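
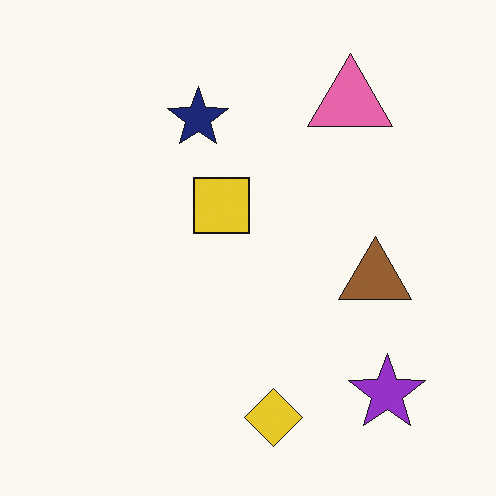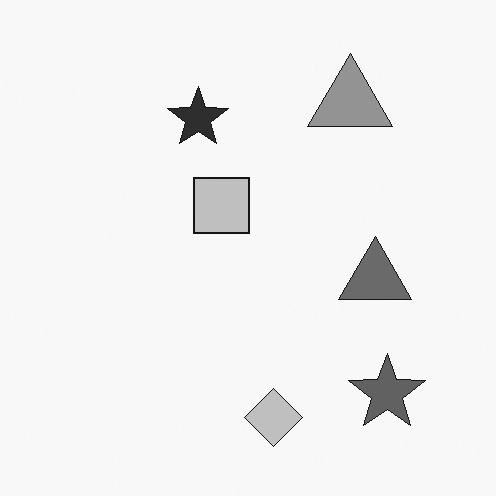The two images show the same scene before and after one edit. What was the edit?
The transformation is: converted to grayscale.

All color is removed — every shape is now a shade of grey.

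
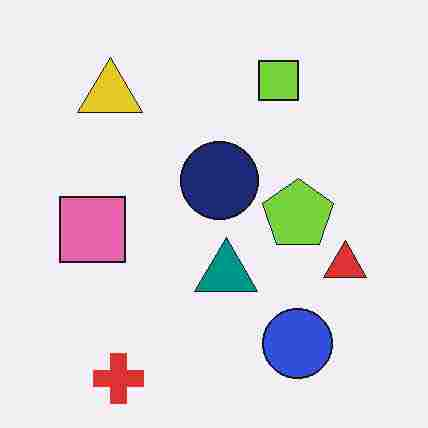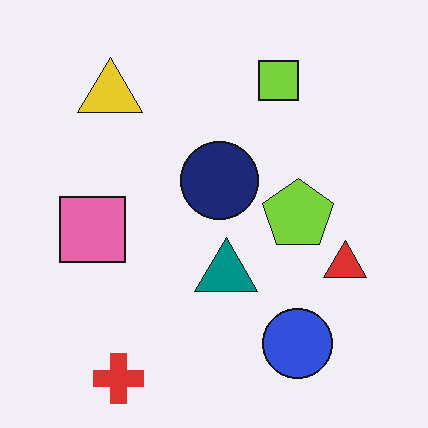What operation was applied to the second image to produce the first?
The image was degraded with heavy JPEG compression.

Blocky 8×8 compression artifacts appear around shape edges and the flat background shows ringing — characteristic JPEG degradation.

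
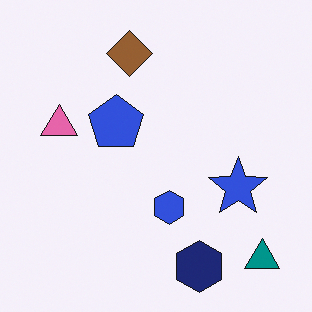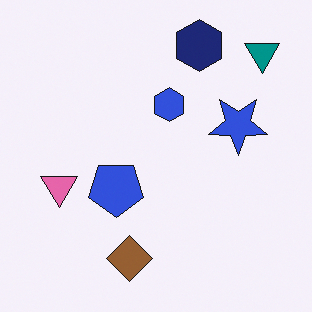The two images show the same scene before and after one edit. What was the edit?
The second image is the first flipped vertically (top ↔ bottom).

The navy hexagon is in the bottom of the first image and the top of the second — shapes on opposite sides of the horizontal midline have swapped in a mirror flip.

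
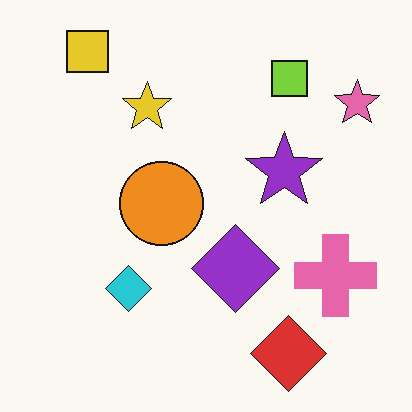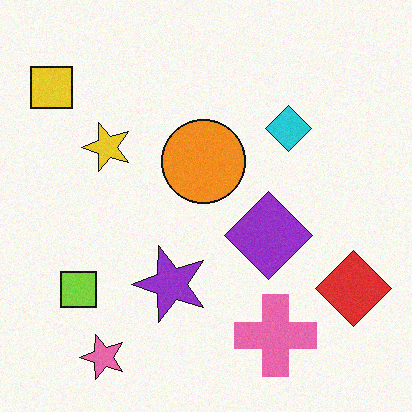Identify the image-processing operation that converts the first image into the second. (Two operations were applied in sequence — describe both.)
It was transposed (reflected across the top-left ↔ bottom-right diagonal), then degraded with a light layer of grain.

Shapes have swapped their row and column positions — what was in the top-right is now in the bottom-left — a diagonal reflection. Random speckle covers the whole image, including the flat background.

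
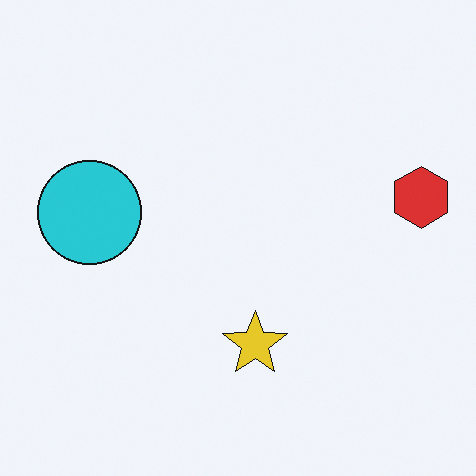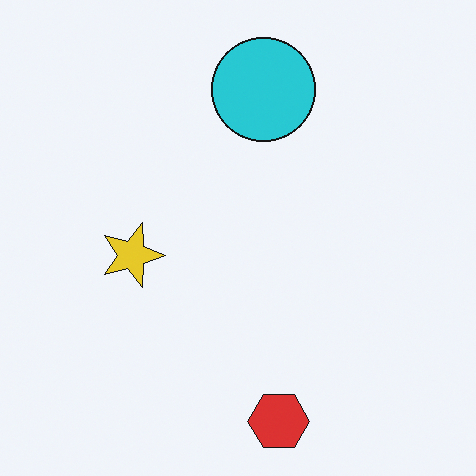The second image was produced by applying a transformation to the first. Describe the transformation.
It was rotated 90° clockwise.

The red hexagon sits in the right of the first image and the bottom of the second — consistent with a whole-image 90° clockwise rotation.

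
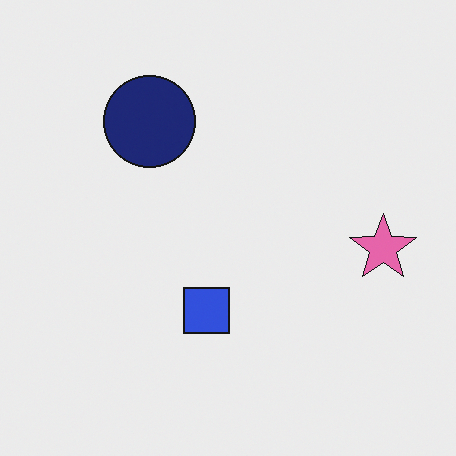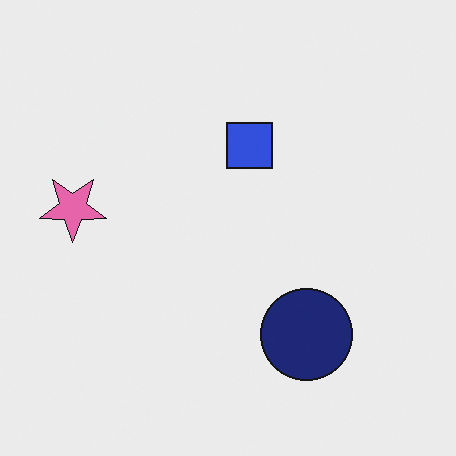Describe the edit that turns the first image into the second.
The image was rotated 180°.

The pink star sits in the right of the first image and the left of the second — consistent with a whole-image 180° rotation.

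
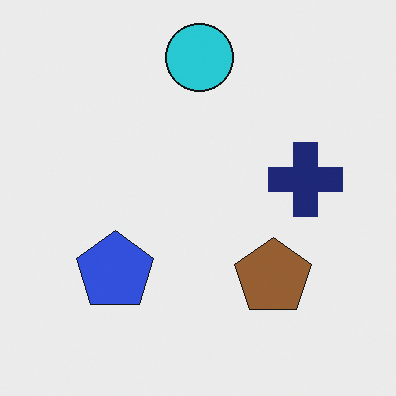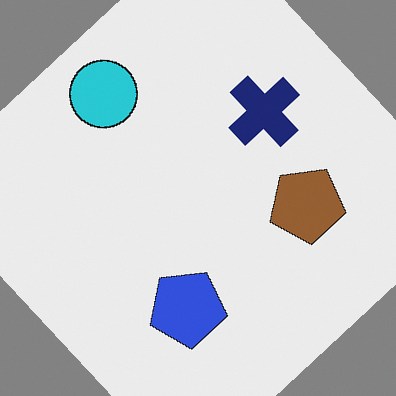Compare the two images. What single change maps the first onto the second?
It was rotated counter-clockwise by a large amount — several tens of degrees.

Every shape is tilted by the same angle and the image corners show triangular fill wedges — a whole-image rotation by a non-right angle.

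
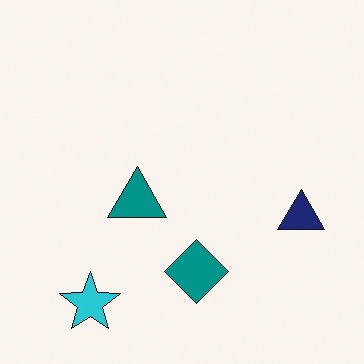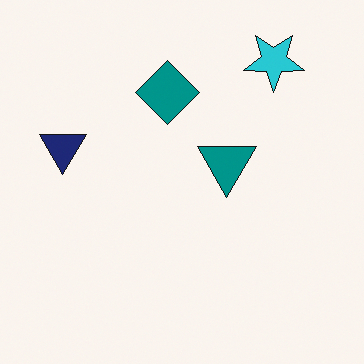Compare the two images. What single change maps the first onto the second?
Rotated 180°.

The cyan star sits in the bottom-left of the first image and the top-right of the second — consistent with a whole-image 180° rotation.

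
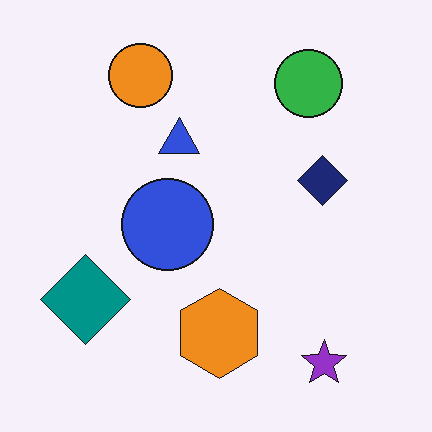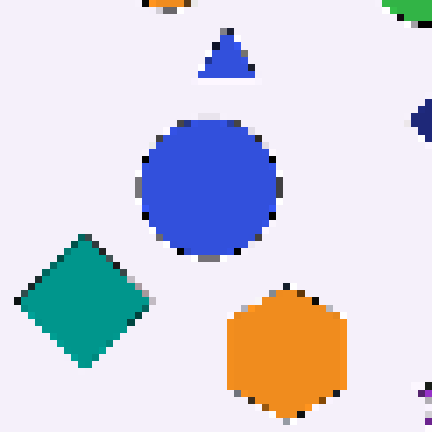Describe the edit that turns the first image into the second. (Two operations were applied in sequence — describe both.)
The image was cropped to a modestly smaller region and rescaled, then pixelated into visible square blocks.

The visible shapes are larger and the field of view is narrower; shapes near the original edges may be partly or wholly outside the frame — a crop-and-rescale. Shapes are reduced to large square blocks; fine edges and outlines are lost — a downscale-then-upscale (mosaic) effect.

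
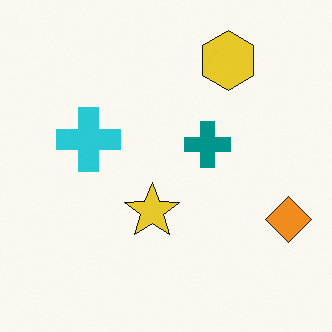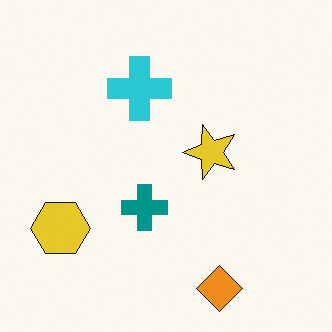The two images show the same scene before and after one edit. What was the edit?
The second image is the first transposed (reflected across the top-left ↔ bottom-right diagonal).

Shapes have swapped their row and column positions — what was in the top-right is now in the bottom-left — a diagonal reflection.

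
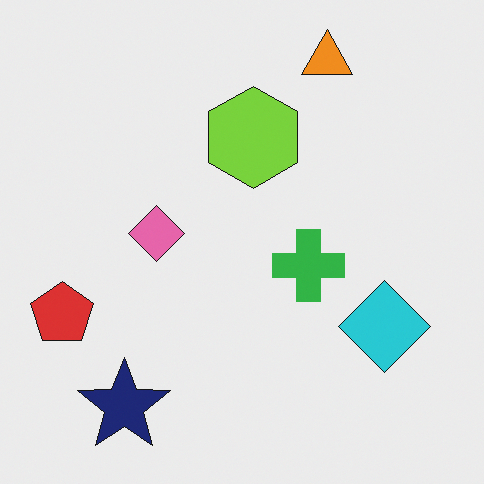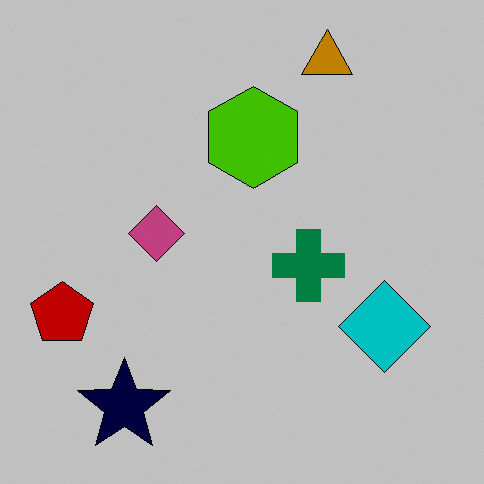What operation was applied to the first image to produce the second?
This is the original image heavily posterized to just a handful of flat colors.

Each flat color has snapped to a coarser quantized level — most visibly, the near-white background has dropped to a flat grey.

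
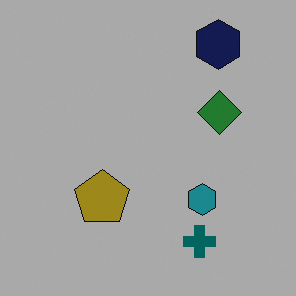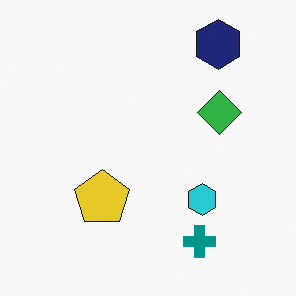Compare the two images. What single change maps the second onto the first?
This is the original image noticeably darkened.

Every pixel — background and shapes alike — is uniformly darkened.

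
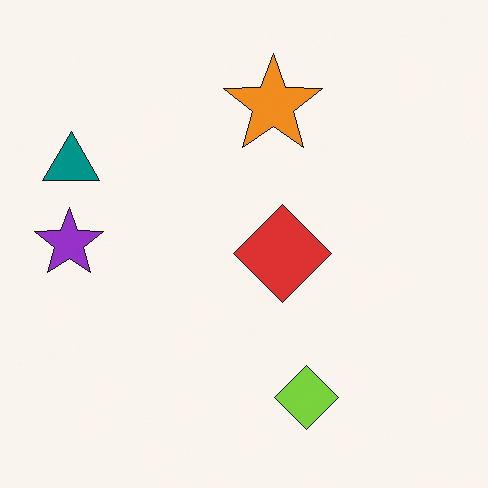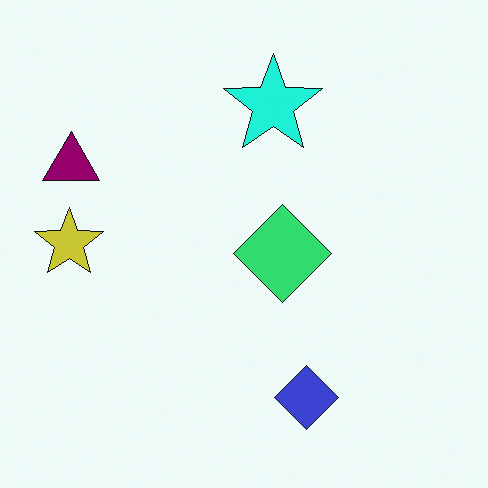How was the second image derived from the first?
The transformation is: hue-shifted by a moderate amount.

Every shape's color has rotated by the same amount around the hue wheel — a uniform hue shift.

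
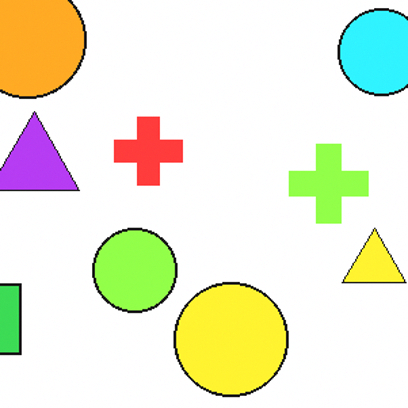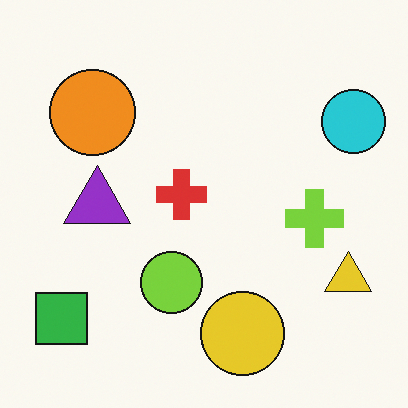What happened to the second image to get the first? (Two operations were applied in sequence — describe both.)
The first image is the second slightly brightened, then cropped to a modestly smaller region and rescaled.

Every pixel — background and shapes alike — is uniformly brightened. The visible shapes are larger and the field of view is narrower; shapes near the original edges may be partly or wholly outside the frame — a crop-and-rescale.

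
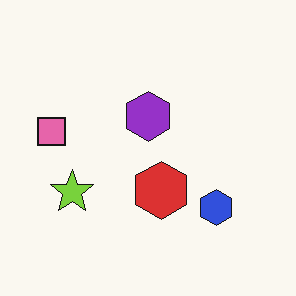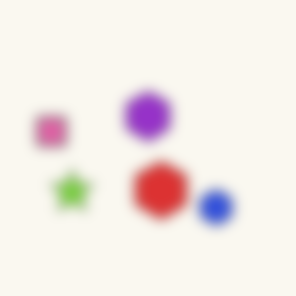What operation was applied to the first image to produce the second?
Heavily blurred.

Shape edges and outlines are uniformly softened across the whole image.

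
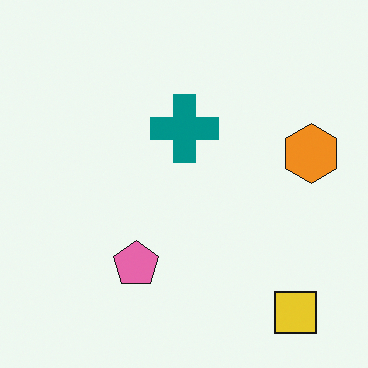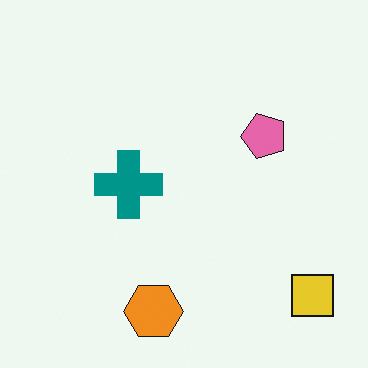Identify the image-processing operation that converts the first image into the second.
The image was transposed (reflected across the top-left ↔ bottom-right diagonal).

Shapes have swapped their row and column positions — what was in the top-right is now in the bottom-left — a diagonal reflection.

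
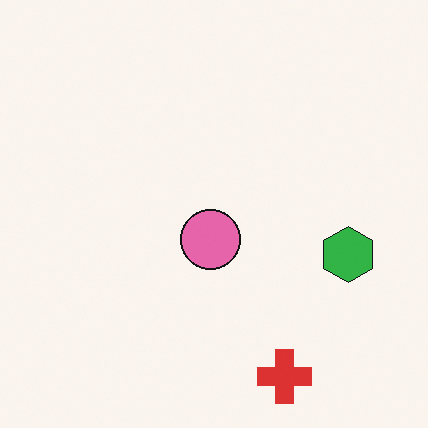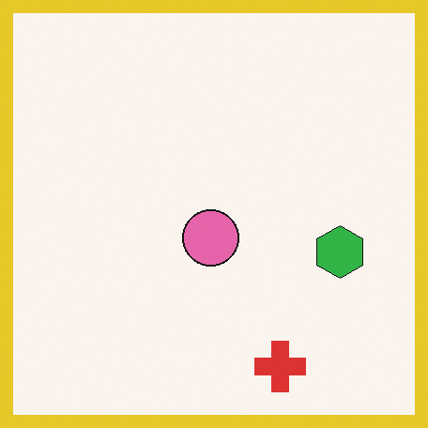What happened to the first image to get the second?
It was framed with a yellow border.

A solid yellow frame runs around the edge of the second image, with the content slightly shrunk inside it.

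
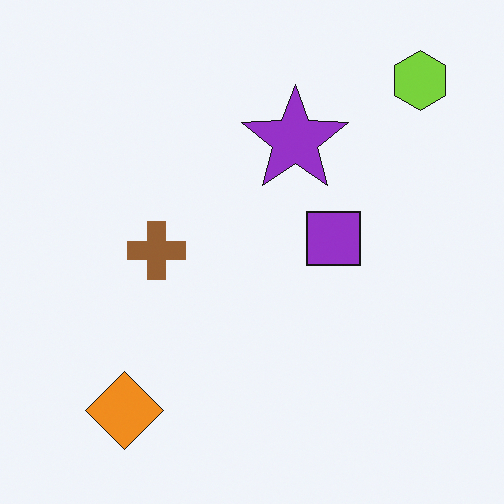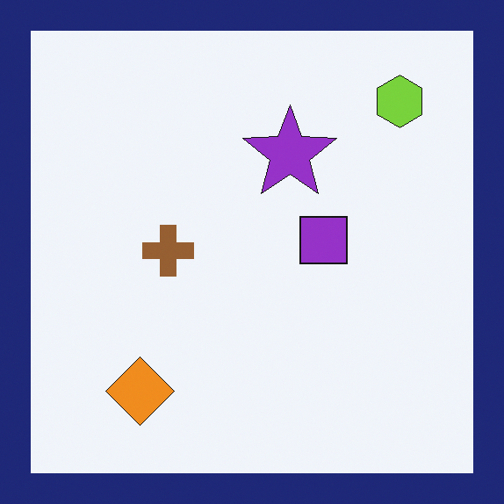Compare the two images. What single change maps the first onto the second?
The transformation is: framed with a navy border.

A solid navy frame runs around the edge of the second image, with the content slightly shrunk inside it.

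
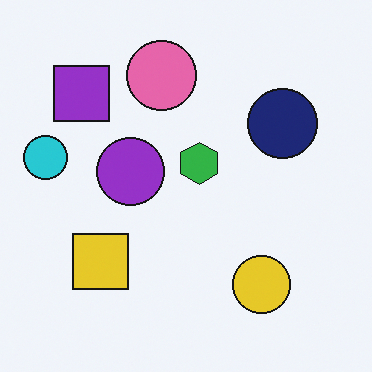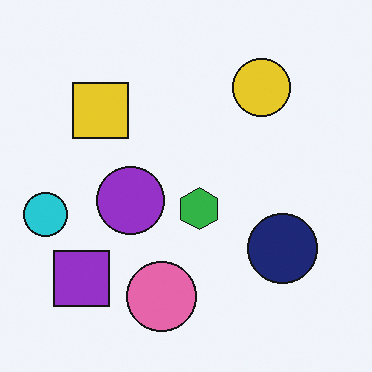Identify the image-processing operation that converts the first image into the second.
The transformation is: flipped vertically (top ↔ bottom).

The pink circle is in the top of the first image and the bottom of the second — shapes on opposite sides of the horizontal midline have swapped in a mirror flip.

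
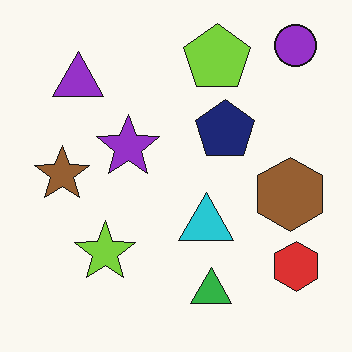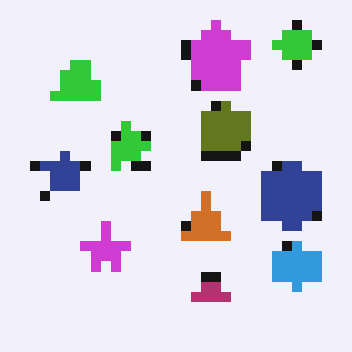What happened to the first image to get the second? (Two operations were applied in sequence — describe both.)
The second image is the first hue-shifted by a large amount, then coarsely pixelated.

Every shape's color has rotated by the same amount around the hue wheel — a uniform hue shift. Shapes are reduced to large square blocks; fine edges and outlines are lost — a downscale-then-upscale (mosaic) effect.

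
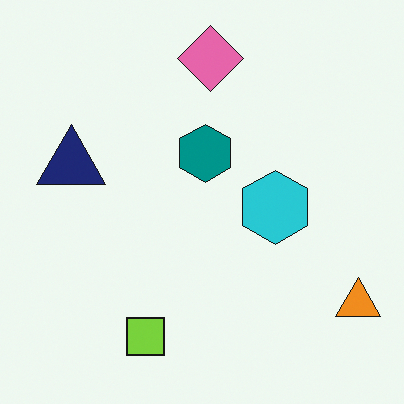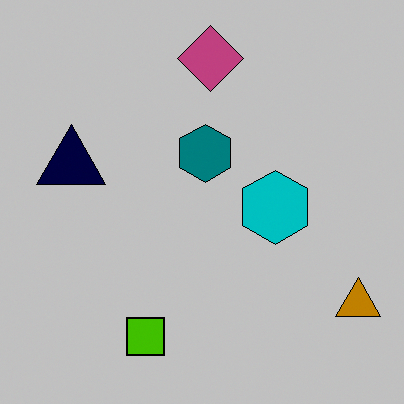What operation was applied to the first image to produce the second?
The transformation is: heavily posterized to just a handful of flat colors.

Each flat color has snapped to a coarser quantized level — most visibly, the near-white background has dropped to a flat grey.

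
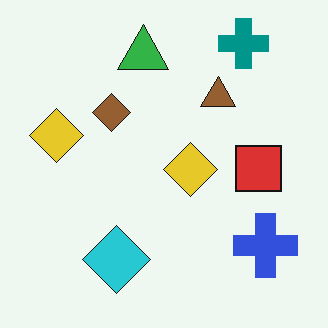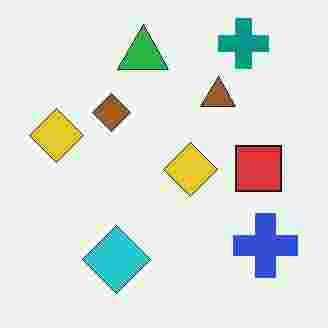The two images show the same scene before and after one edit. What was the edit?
Heavily JPEG-compressed with obvious blocking artifacts.

Blocky 8×8 compression artifacts appear around shape edges and the flat background shows ringing — characteristic JPEG degradation.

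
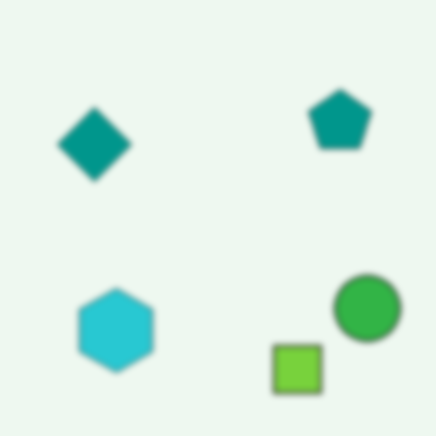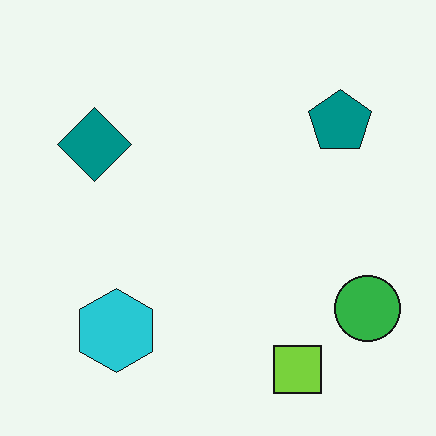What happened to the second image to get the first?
The image was moderately blurred.

Shape edges and outlines are uniformly softened across the whole image.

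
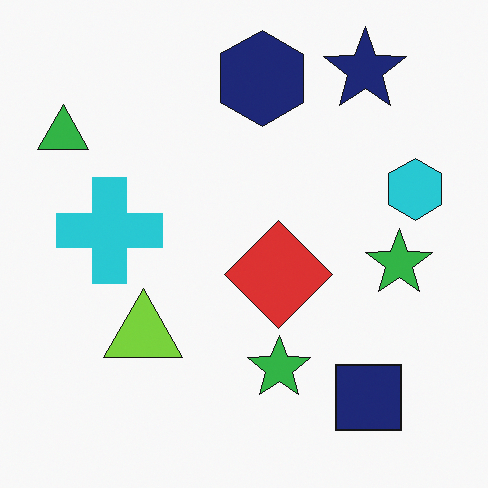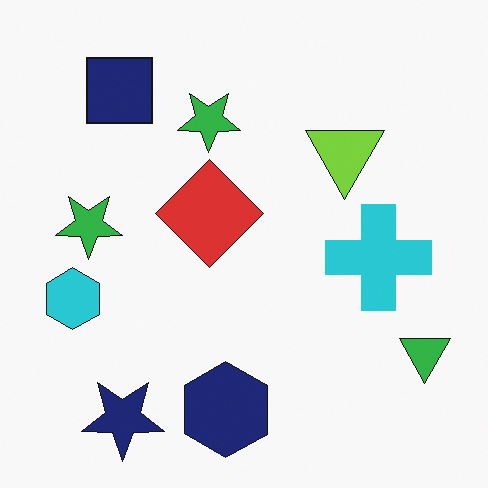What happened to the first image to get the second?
Rotated 180°.

The navy star sits in the top-right of the first image and the bottom-left of the second — consistent with a whole-image 180° rotation.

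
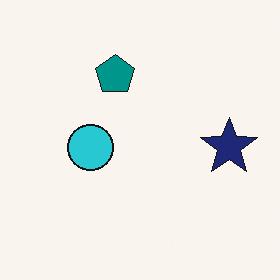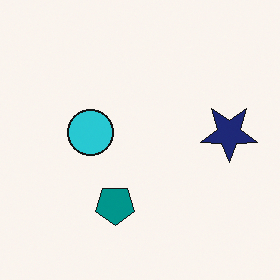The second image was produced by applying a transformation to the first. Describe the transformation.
Flipped vertically (top ↔ bottom).

The teal pentagon is in the top of the first image and the bottom of the second — shapes on opposite sides of the horizontal midline have swapped in a mirror flip.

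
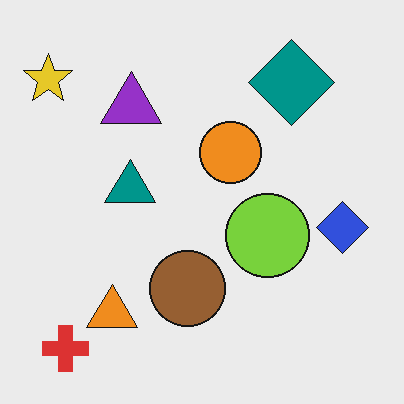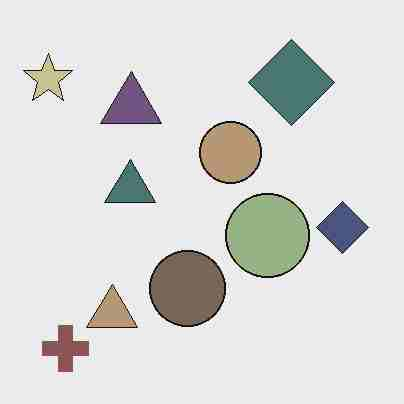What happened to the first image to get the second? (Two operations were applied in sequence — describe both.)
The image was heavily desaturated, then heavily JPEG-compressed with obvious blocking artifacts.

All colors are more muted and greyish — a global saturation change. Blocky 8×8 compression artifacts appear around shape edges and the flat background shows ringing — characteristic JPEG degradation.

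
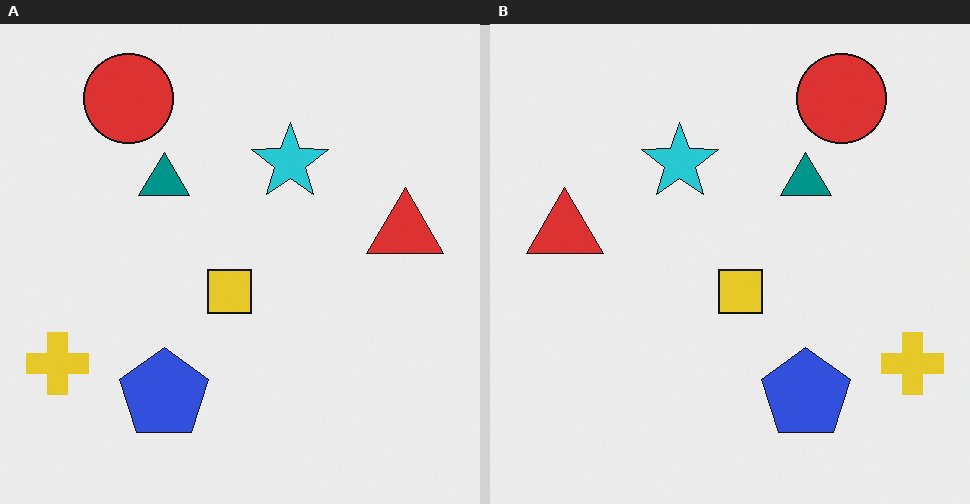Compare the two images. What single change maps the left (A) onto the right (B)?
The transformation is: flipped horizontally (left ↔ right).

The yellow cross is in the bottom-left of the left (A) image and the bottom-right of the right (B) — shapes on opposite sides of the vertical midline have swapped in a mirror flip.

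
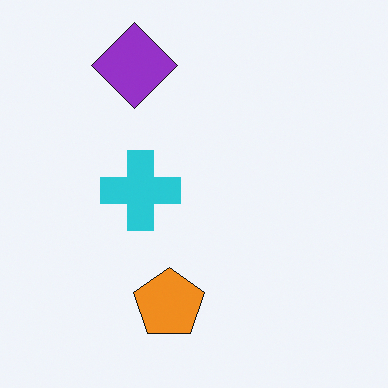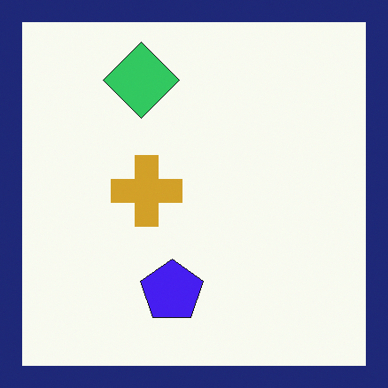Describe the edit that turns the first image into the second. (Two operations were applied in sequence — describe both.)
This is the original image hue-shifted through roughly half the color wheel, then framed with a navy border.

Every shape's color has rotated by the same amount around the hue wheel — a uniform hue shift. A solid navy frame runs around the edge of the second image, with the content slightly shrunk inside it.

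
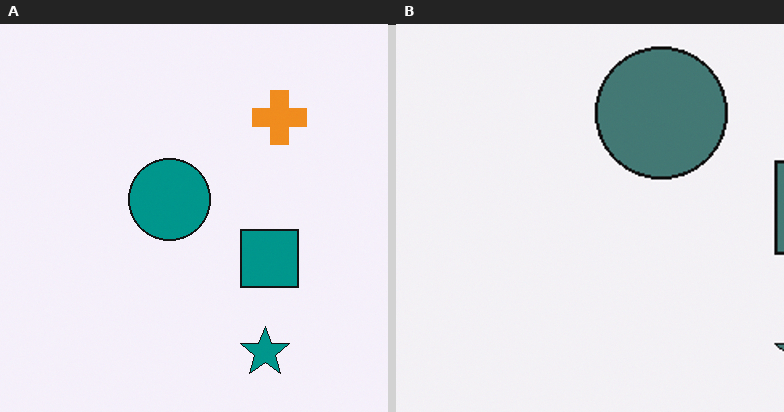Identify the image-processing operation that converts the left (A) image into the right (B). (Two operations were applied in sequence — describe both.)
Made much more muted (saturation change), then cropped to a modestly smaller region and rescaled.

All colors are more muted and greyish — a global saturation change. The visible shapes are larger and the field of view is narrower; shapes near the original edges may be partly or wholly outside the frame — a crop-and-rescale.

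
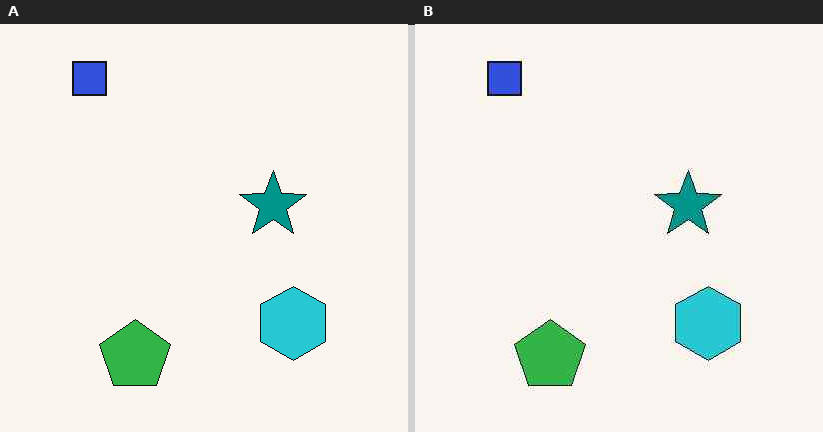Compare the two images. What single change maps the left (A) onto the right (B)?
This is the original image given moderate JPEG compression.

Blocky 8×8 compression artifacts appear around shape edges and the flat background shows ringing — characteristic JPEG degradation.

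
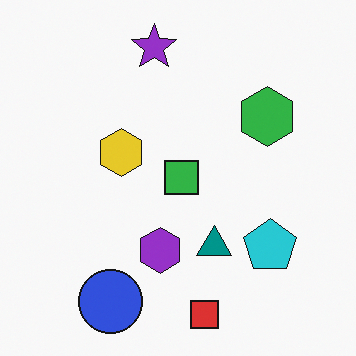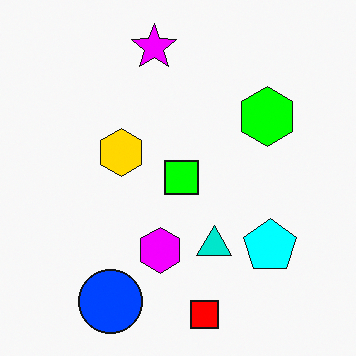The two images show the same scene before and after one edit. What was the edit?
This is the original image heavily oversaturated.

All colors are more vivid — a global saturation change.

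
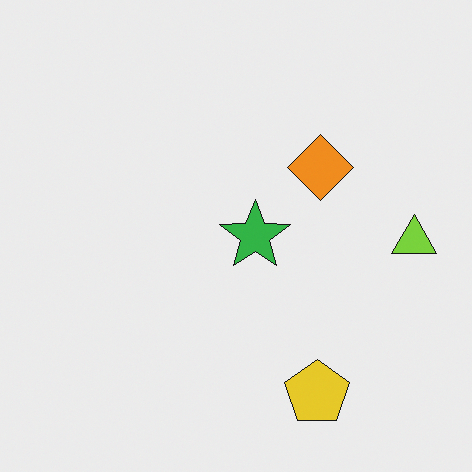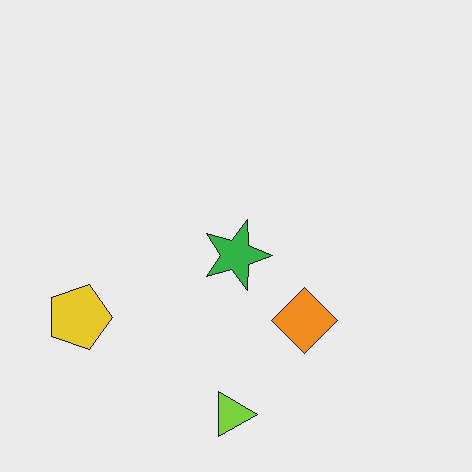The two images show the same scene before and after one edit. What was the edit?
The transformation is: rotated 90° clockwise.

The lime triangle sits in the right of the first image and the bottom of the second — consistent with a whole-image 90° clockwise rotation.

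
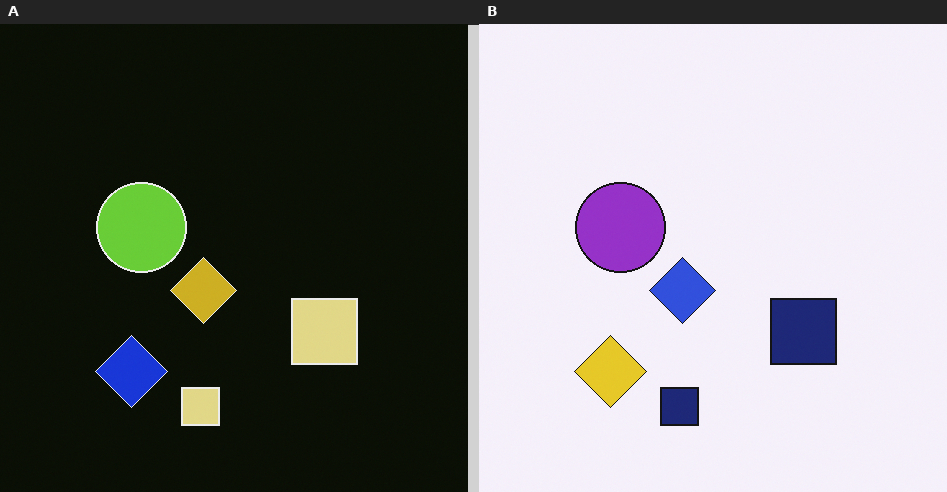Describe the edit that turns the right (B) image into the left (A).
Color-inverted (negative).

The light background has become dark and every shape's color is its complement — a photographic negative.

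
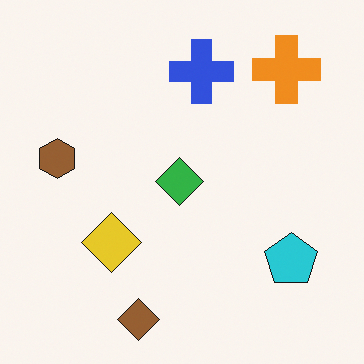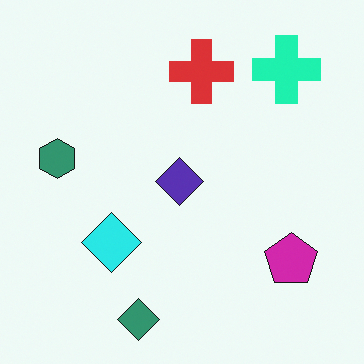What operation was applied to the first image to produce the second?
Hue-shifted by a moderate amount.

Every shape's color has rotated by the same amount around the hue wheel — a uniform hue shift.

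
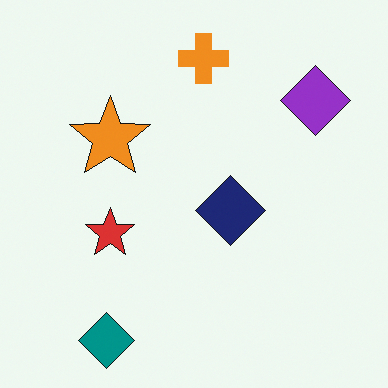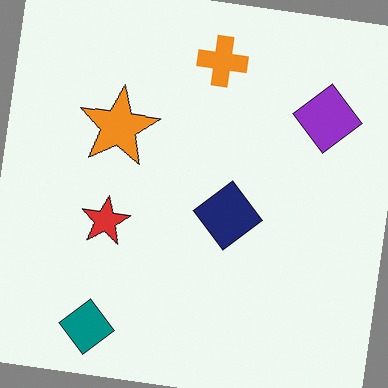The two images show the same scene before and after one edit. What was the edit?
The second image is the first rotated clockwise by a small amount.

Every shape is tilted by the same angle and the image corners show triangular fill wedges — a whole-image rotation by a non-right angle.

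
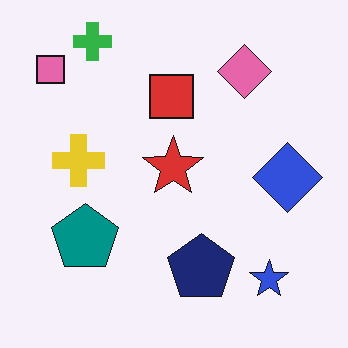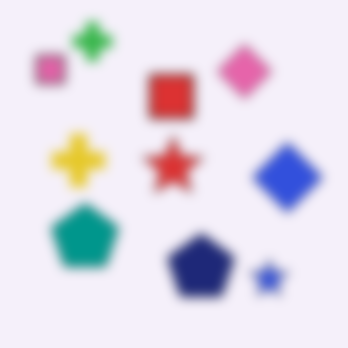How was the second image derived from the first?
The transformation is: heavily blurred.

Shape edges and outlines are uniformly softened across the whole image.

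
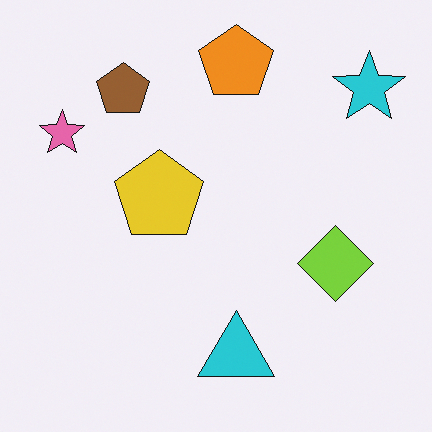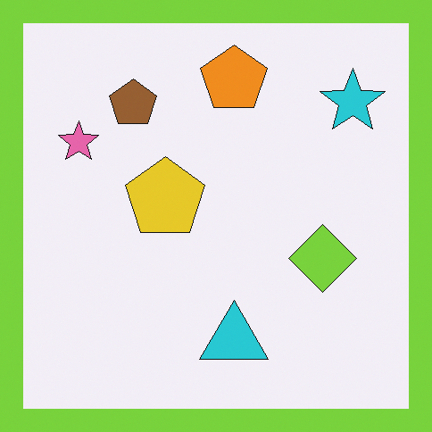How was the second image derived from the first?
This is the original image framed with a lime border.

A solid lime frame runs around the edge of the second image, with the content slightly shrunk inside it.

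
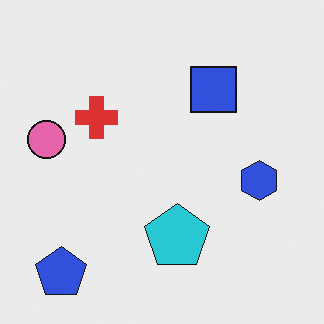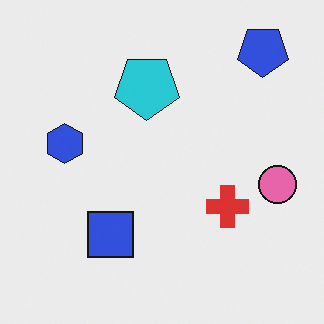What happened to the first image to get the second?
This is the original image rotated 180°.

The blue pentagon sits in the bottom-left of the first image and the top-right of the second — consistent with a whole-image 180° rotation.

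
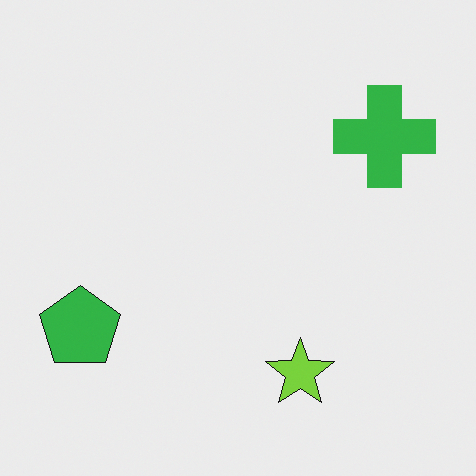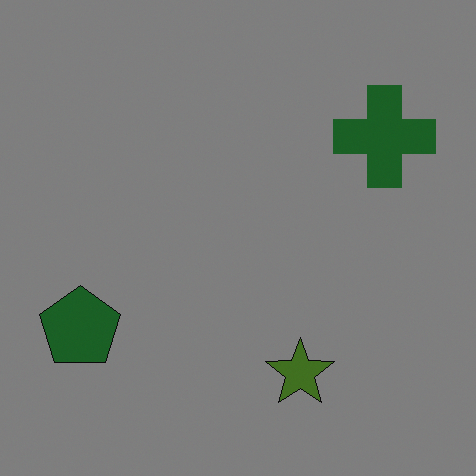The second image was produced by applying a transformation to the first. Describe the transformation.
The image was noticeably darkened.

Every pixel — background and shapes alike — is uniformly darkened.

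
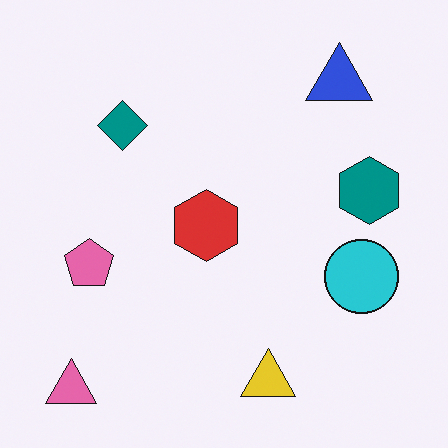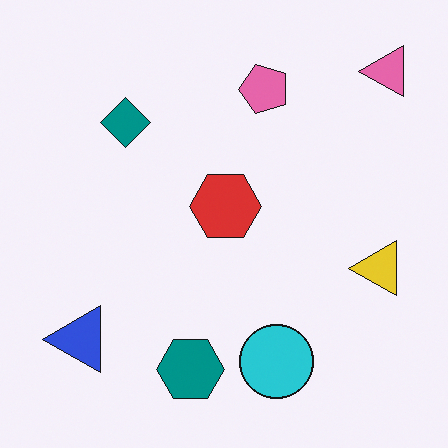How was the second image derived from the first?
Transposed (reflected across the top-left ↔ bottom-right diagonal).

Shapes have swapped their row and column positions — what was in the top-right is now in the bottom-left — a diagonal reflection.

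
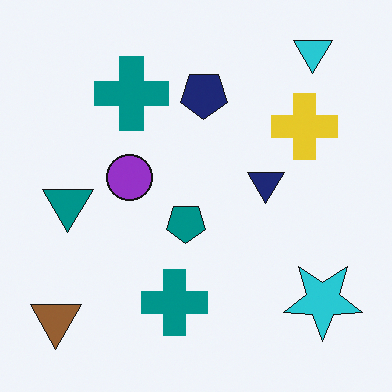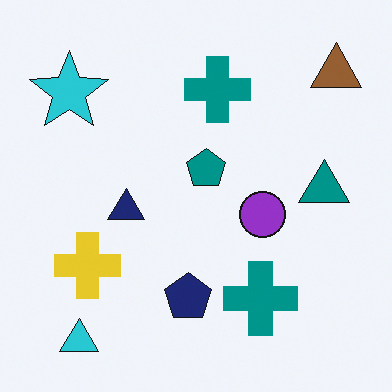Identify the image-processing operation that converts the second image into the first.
The image was rotated 180°.

The brown triangle sits in the top-right of the second image and the bottom-left of the first — consistent with a whole-image 180° rotation.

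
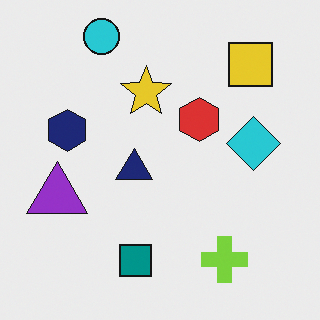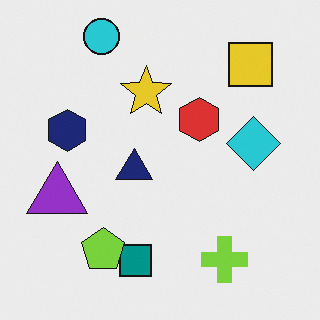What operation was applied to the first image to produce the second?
Overlaid with an additional lime pentagon.

A lime pentagon appears in the second image that is absent from the first.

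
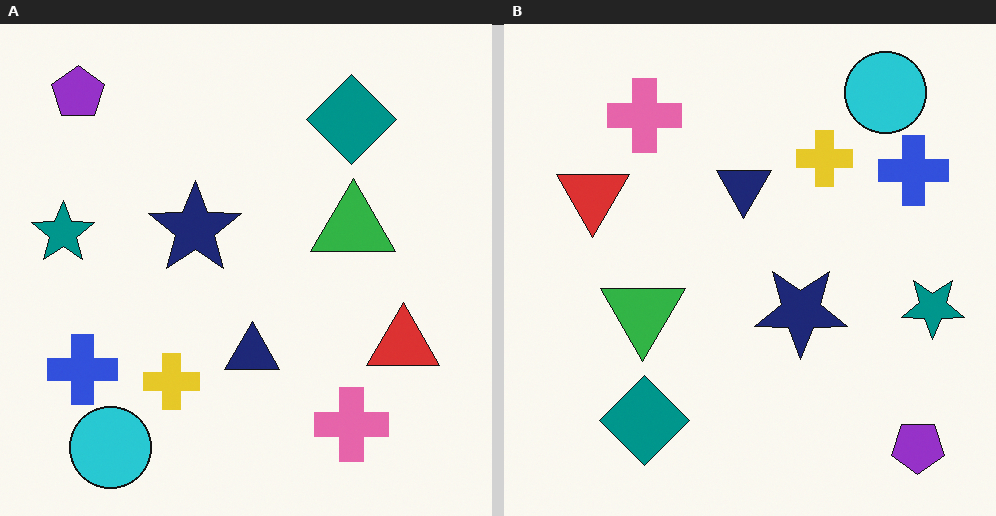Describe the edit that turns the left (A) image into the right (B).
Rotated 180°.

The purple pentagon sits in the top-left of the left (A) image and the bottom-right of the right (B) — consistent with a whole-image 180° rotation.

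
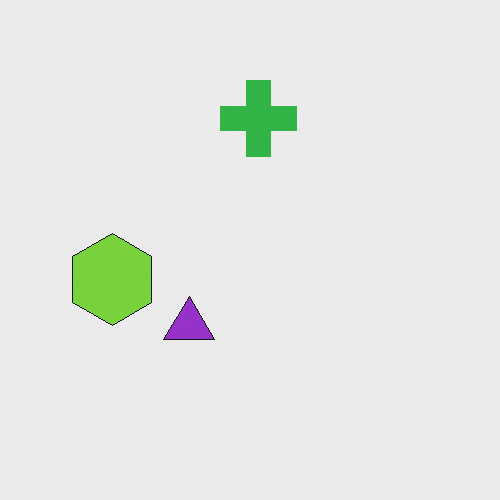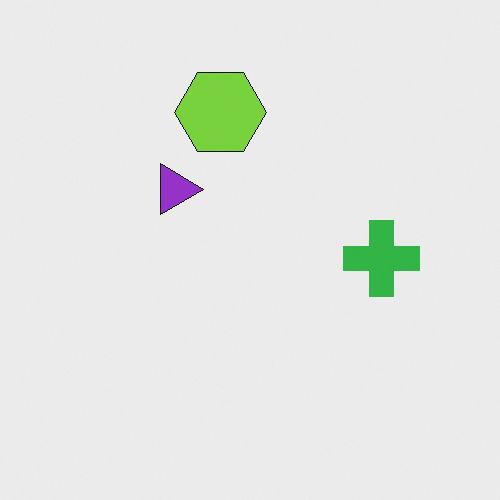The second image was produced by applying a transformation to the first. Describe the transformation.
Rotated 90° clockwise.

The lime hexagon sits in the left of the first image and the top of the second — consistent with a whole-image 90° clockwise rotation.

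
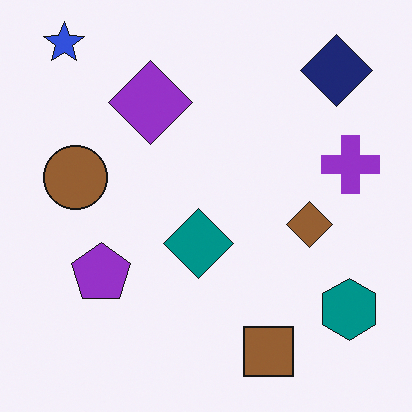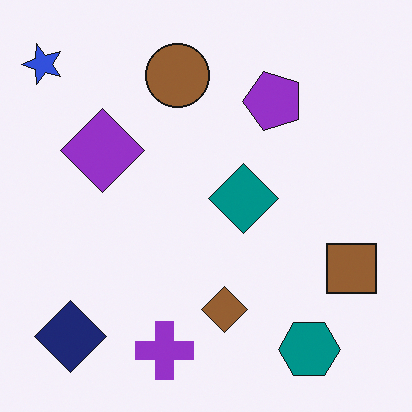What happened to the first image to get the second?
The transformation is: transposed (reflected across the top-left ↔ bottom-right diagonal).

Shapes have swapped their row and column positions — what was in the top-right is now in the bottom-left — a diagonal reflection.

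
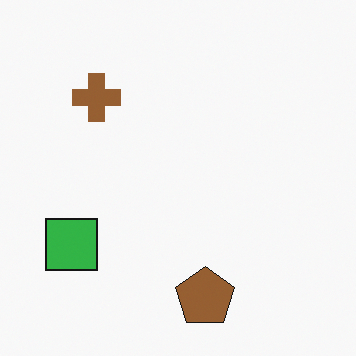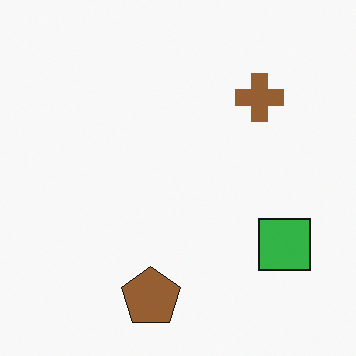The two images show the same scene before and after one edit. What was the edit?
The second image is the first flipped horizontally (left ↔ right).

The green square is in the bottom-left of the first image and the bottom-right of the second — shapes on opposite sides of the vertical midline have swapped in a mirror flip.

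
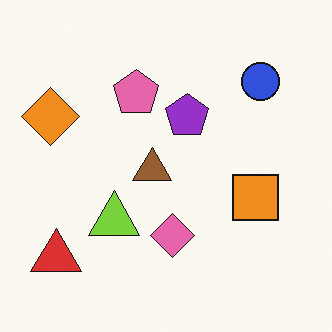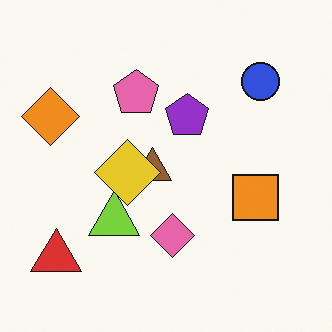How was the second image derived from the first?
The image was overlaid with an additional yellow diamond.

A yellow diamond appears in the second image that is absent from the first.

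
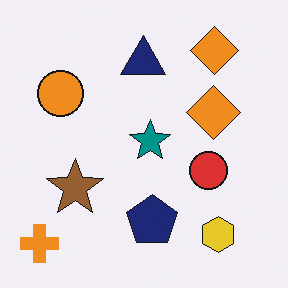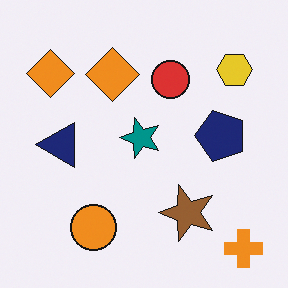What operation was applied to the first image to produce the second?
The transformation is: rotated 90° counter-clockwise.

The orange cross sits in the bottom-left of the first image and the bottom-right of the second — consistent with a whole-image 90° counter-clockwise rotation.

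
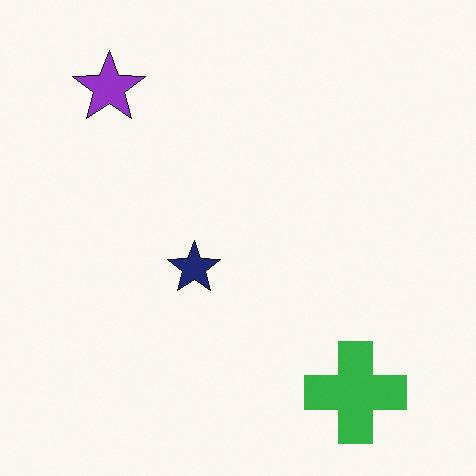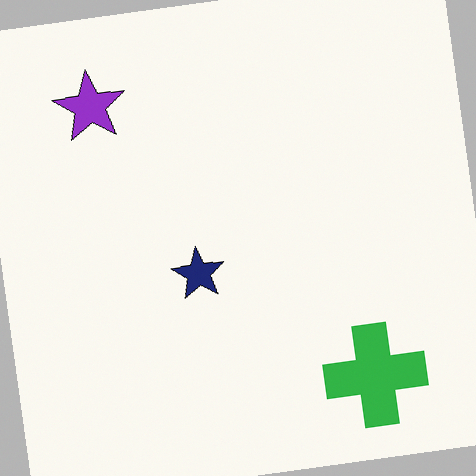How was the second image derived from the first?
The transformation is: rotated counter-clockwise by a small amount.

Every shape is tilted by the same angle and the image corners show triangular fill wedges — a whole-image rotation by a non-right angle.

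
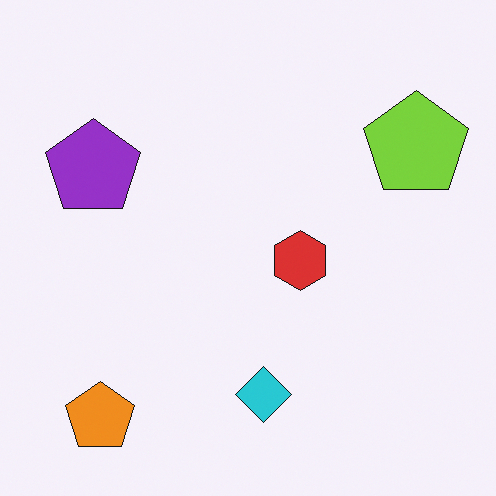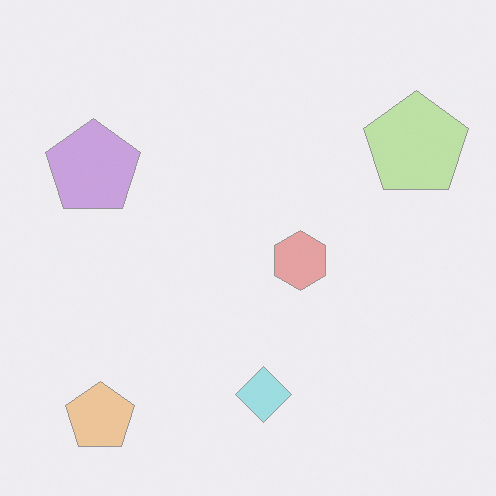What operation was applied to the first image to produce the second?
It was given much lower contrast.

Tones are pushed toward mid-grey across the whole image — a global contrast change.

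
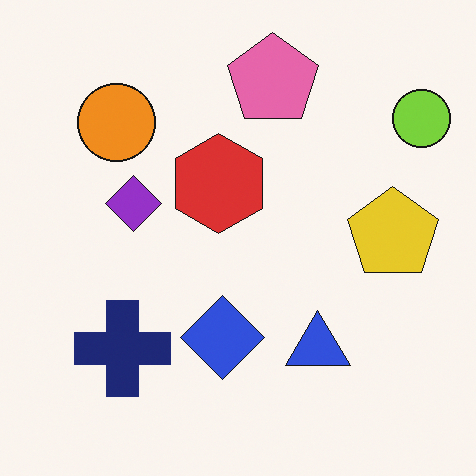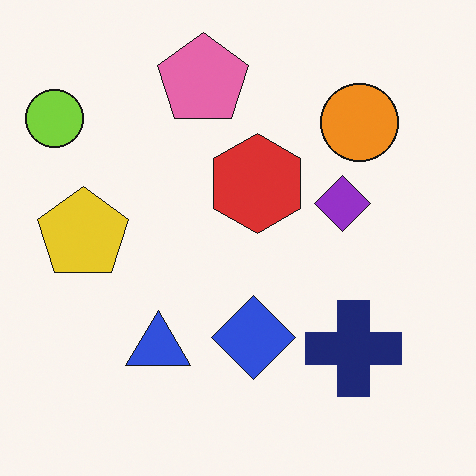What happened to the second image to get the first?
The transformation is: flipped horizontally (left ↔ right).

The lime circle is in the top-left of the second image and the top-right of the first — shapes on opposite sides of the vertical midline have swapped in a mirror flip.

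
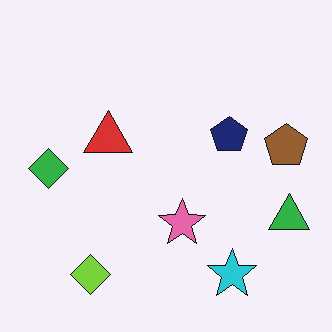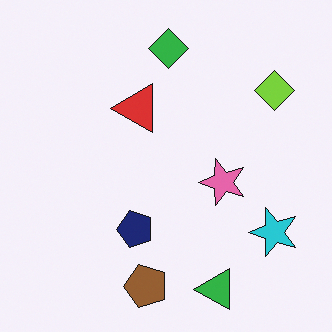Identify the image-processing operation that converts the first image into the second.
The image was transposed (reflected across the top-left ↔ bottom-right diagonal).

Shapes have swapped their row and column positions — what was in the top-right is now in the bottom-left — a diagonal reflection.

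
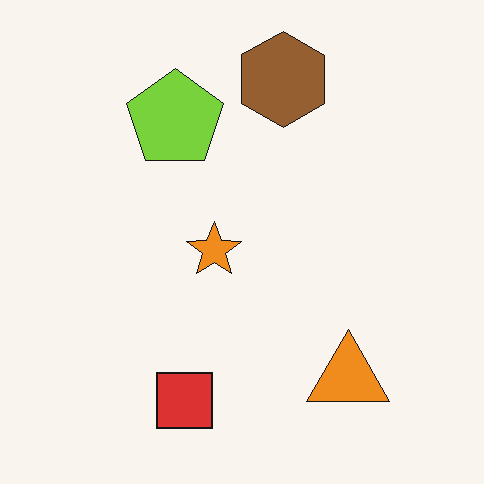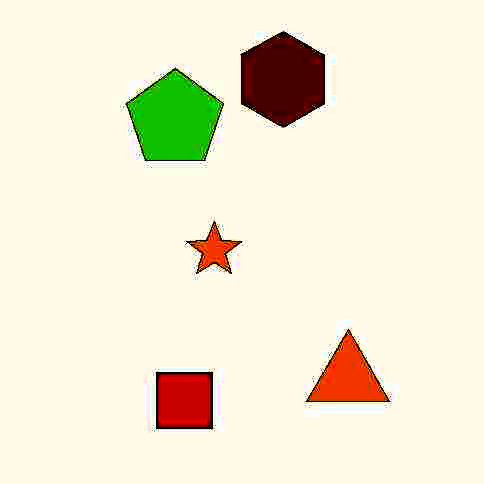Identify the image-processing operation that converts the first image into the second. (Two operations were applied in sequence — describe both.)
This is the original image degraded with heavy JPEG compression, then boosted in contrast.

Blocky 8×8 compression artifacts appear around shape edges and the flat background shows ringing — characteristic JPEG degradation. Tones are pushed away from mid-grey across the whole image — a global contrast change.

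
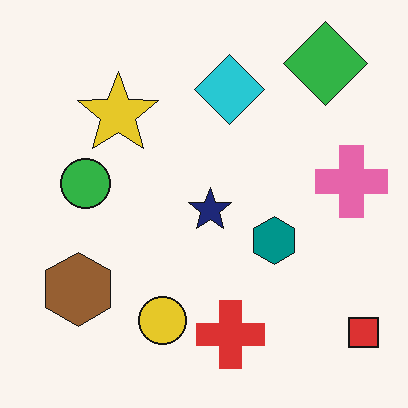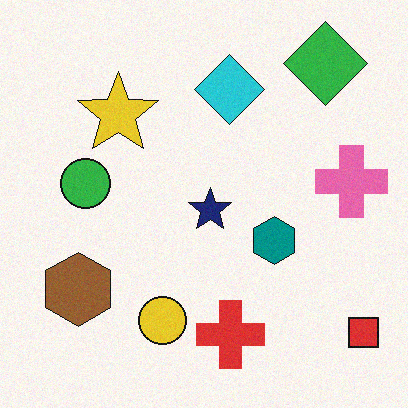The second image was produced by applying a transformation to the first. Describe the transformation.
The image was degraded with light additive noise.

Random speckle covers the whole image, including the flat background.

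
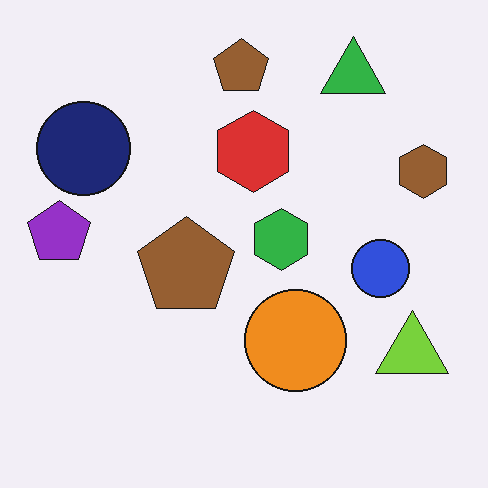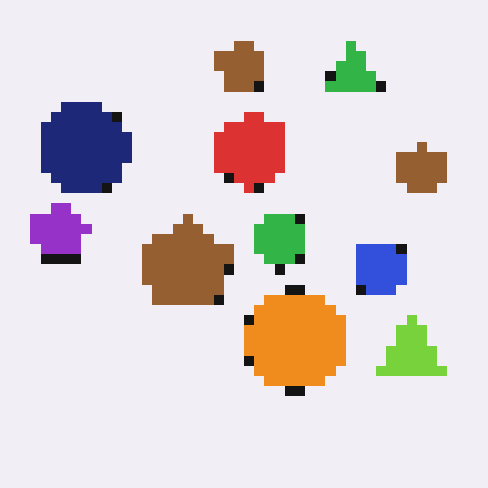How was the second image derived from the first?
Heavily pixelated into large blocks.

Shapes are reduced to large square blocks; fine edges and outlines are lost — a downscale-then-upscale (mosaic) effect.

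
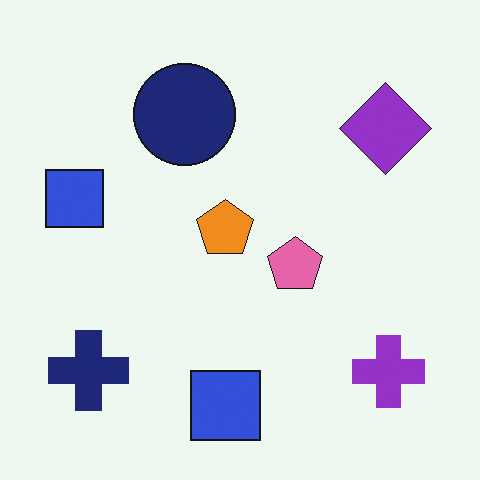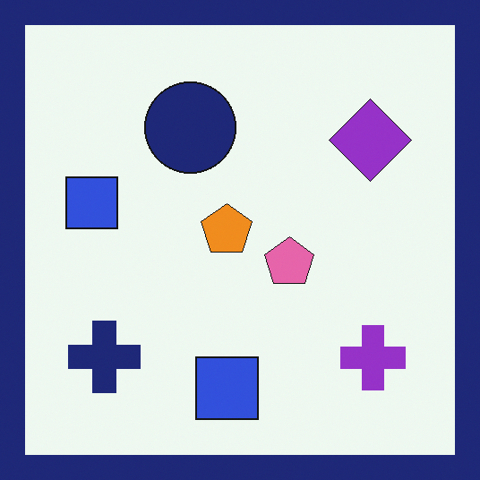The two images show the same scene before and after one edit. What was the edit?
It was framed with a navy border.

A solid navy frame runs around the edge of the second image, with the content slightly shrunk inside it.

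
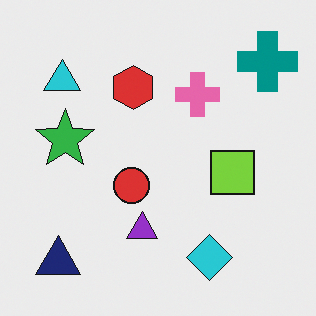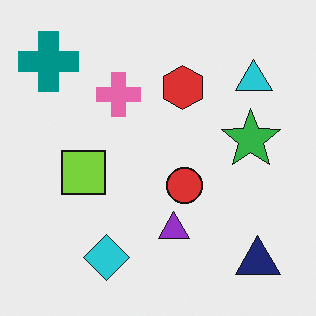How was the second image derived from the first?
This is the original image flipped horizontally (left ↔ right).

The teal cross is in the top-right of the first image and the top-left of the second — shapes on opposite sides of the vertical midline have swapped in a mirror flip.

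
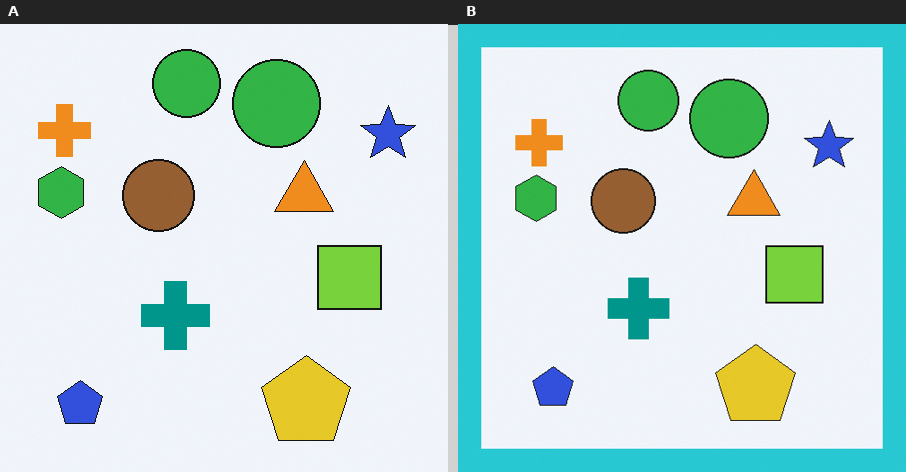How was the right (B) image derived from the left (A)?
It was framed with a cyan border.

A solid cyan frame runs around the edge of the right (B) image, with the content slightly shrunk inside it.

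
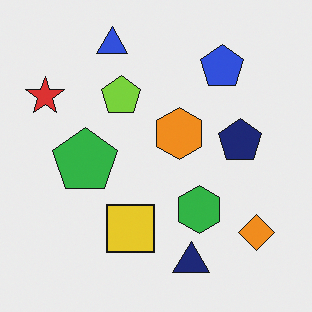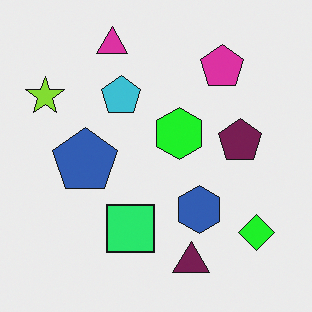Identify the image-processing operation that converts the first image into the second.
Hue-shifted by a moderate amount.

Every shape's color has rotated by the same amount around the hue wheel — a uniform hue shift.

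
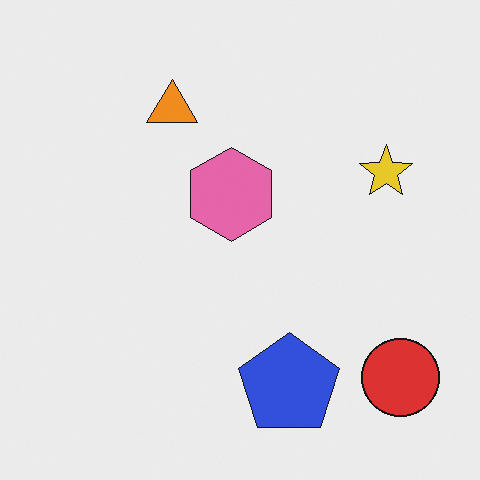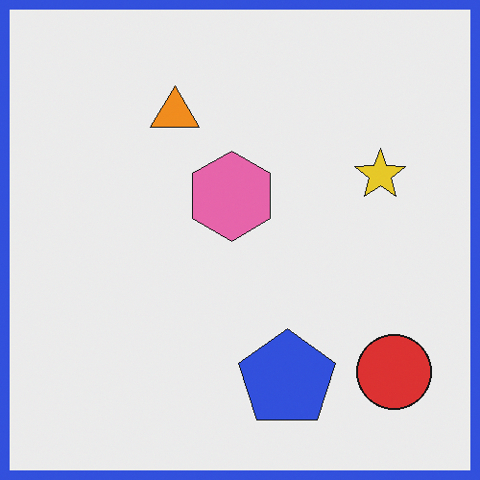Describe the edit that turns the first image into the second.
The second image is the first framed with a blue border.

A solid blue frame runs around the edge of the second image, with the content slightly shrunk inside it.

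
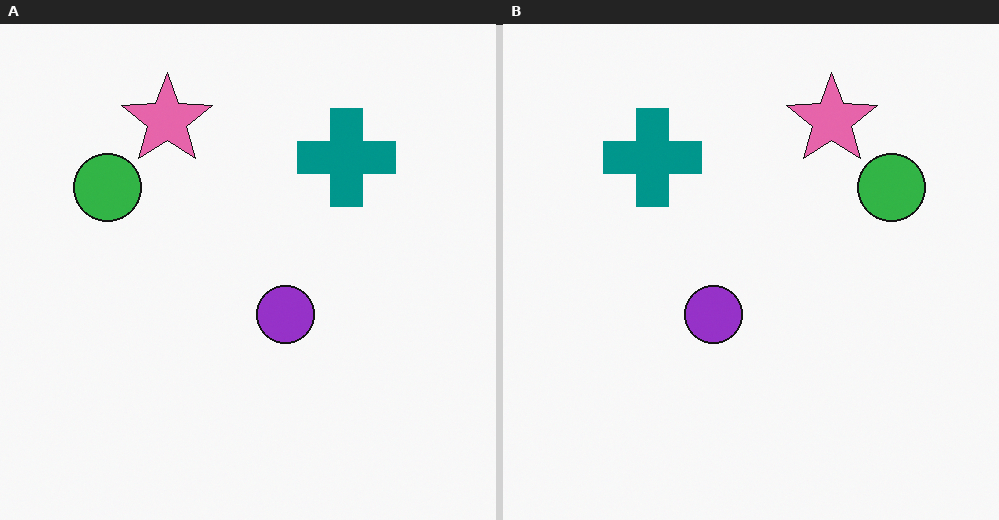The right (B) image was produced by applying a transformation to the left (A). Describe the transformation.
It was flipped horizontally (left ↔ right).

The green circle is in the top-left of the left (A) image and the top-right of the right (B) — shapes on opposite sides of the vertical midline have swapped in a mirror flip.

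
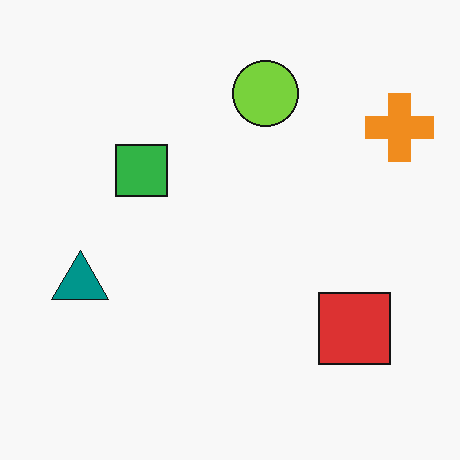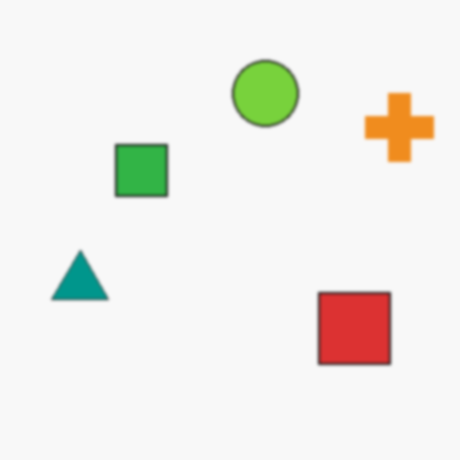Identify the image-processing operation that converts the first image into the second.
This is the original image slightly softened.

Shape edges and outlines are uniformly softened across the whole image.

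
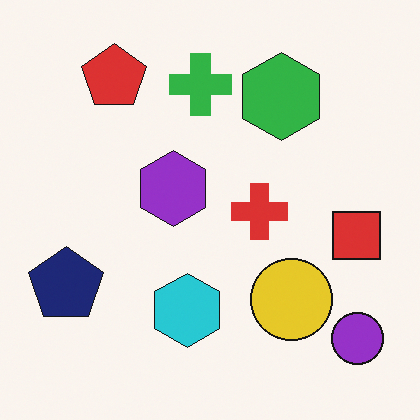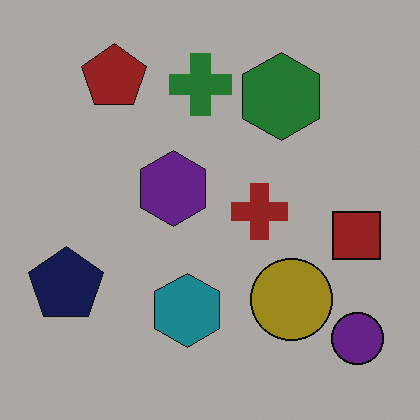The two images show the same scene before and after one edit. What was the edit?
The second image is the first noticeably darkened.

Every pixel — background and shapes alike — is uniformly darkened.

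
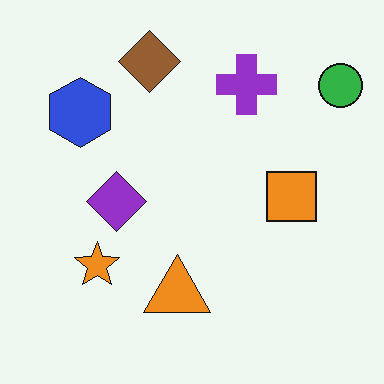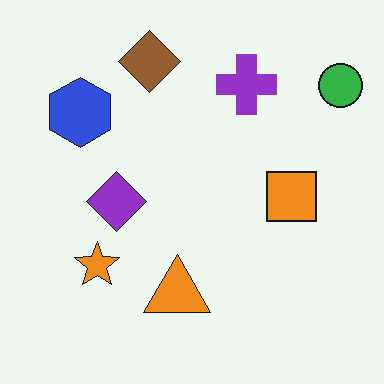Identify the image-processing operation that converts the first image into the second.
The transformation is: given moderate JPEG compression.

Blocky 8×8 compression artifacts appear around shape edges and the flat background shows ringing — characteristic JPEG degradation.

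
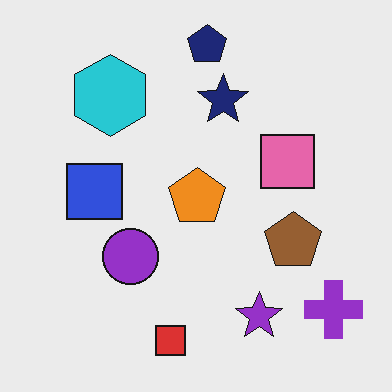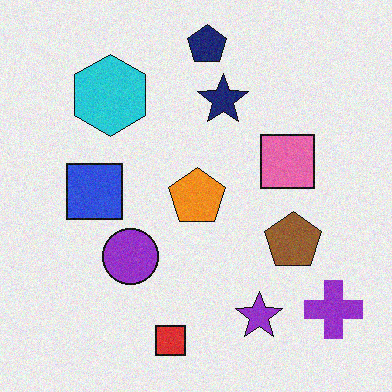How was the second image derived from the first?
Degraded with light additive noise.

Random speckle covers the whole image, including the flat background.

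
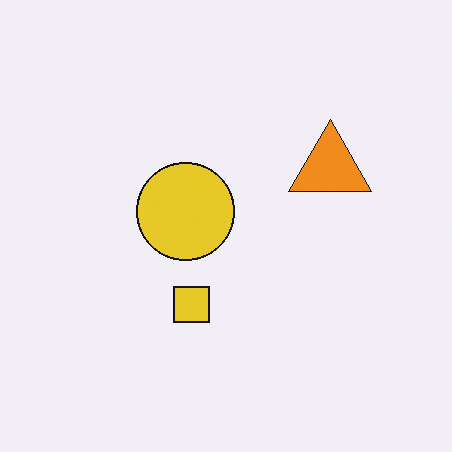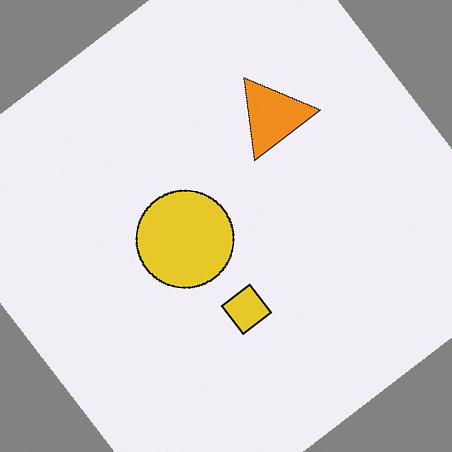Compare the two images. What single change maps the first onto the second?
This is the original image rotated counter-clockwise by a large amount — several tens of degrees.

Every shape is tilted by the same angle and the image corners show triangular fill wedges — a whole-image rotation by a non-right angle.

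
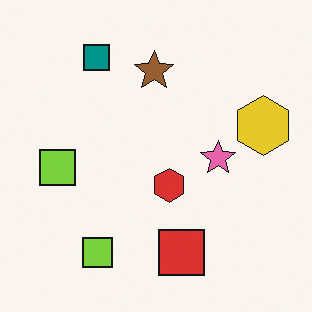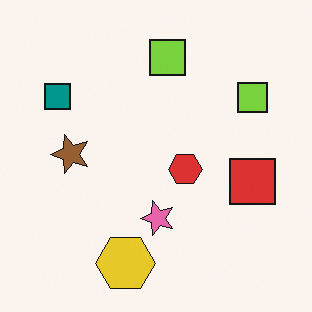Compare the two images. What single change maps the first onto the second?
This is the original image transposed (reflected across the top-left ↔ bottom-right diagonal).

Shapes have swapped their row and column positions — what was in the top-right is now in the bottom-left — a diagonal reflection.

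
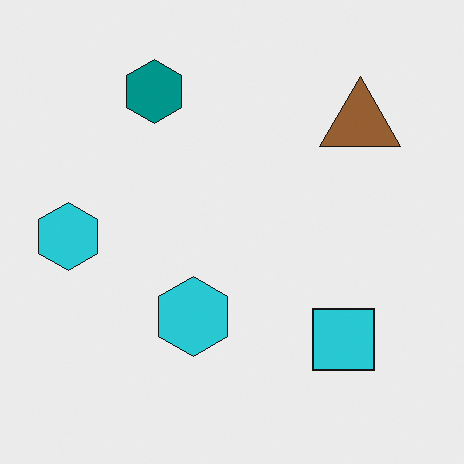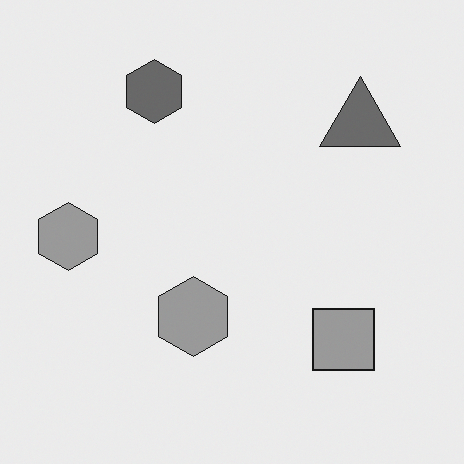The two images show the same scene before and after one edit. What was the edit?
This is the original image converted to grayscale.

All color is removed — every shape is now a shade of grey.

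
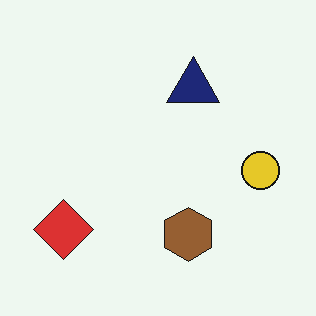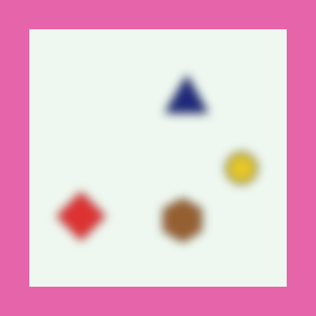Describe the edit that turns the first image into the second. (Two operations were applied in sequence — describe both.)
This is the original image strongly gaussian-blurred, then framed with a pink border.

Shape edges and outlines are uniformly softened across the whole image. A solid pink frame runs around the edge of the second image, with the content slightly shrunk inside it.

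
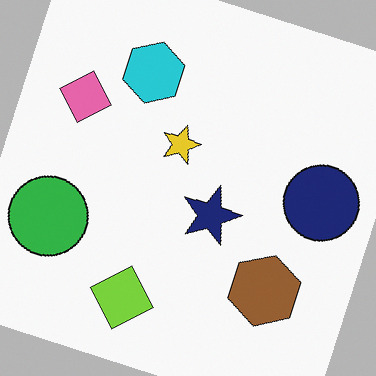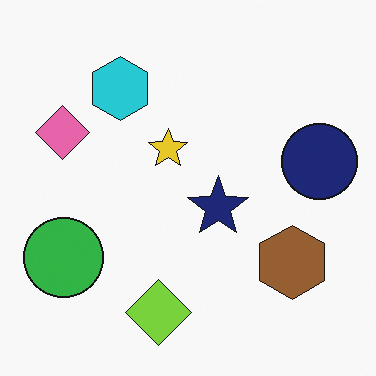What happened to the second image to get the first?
This is the original image rotated clockwise by a clearly visible amount.

Every shape is tilted by the same angle and the image corners show triangular fill wedges — a whole-image rotation by a non-right angle.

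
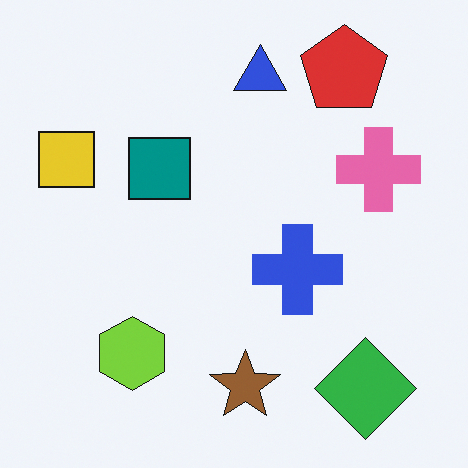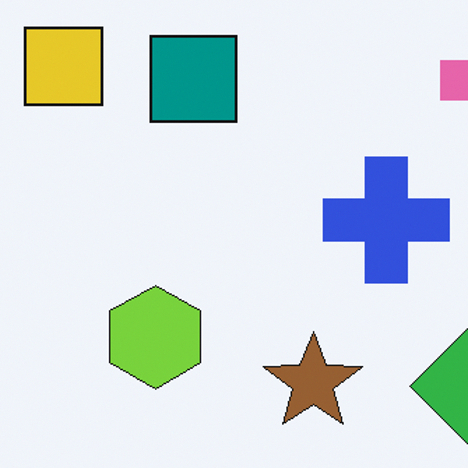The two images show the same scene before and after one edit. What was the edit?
The transformation is: cropped to a modestly smaller region and rescaled.

The visible shapes are larger and the field of view is narrower; shapes near the original edges may be partly or wholly outside the frame — a crop-and-rescale.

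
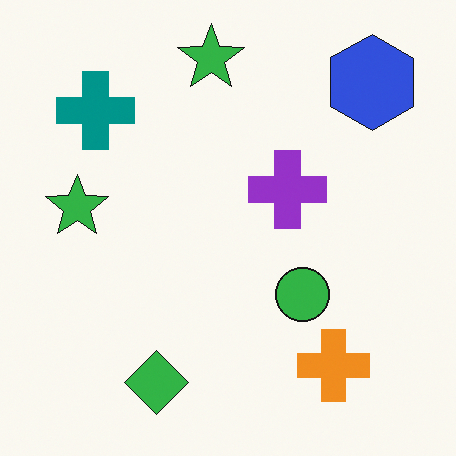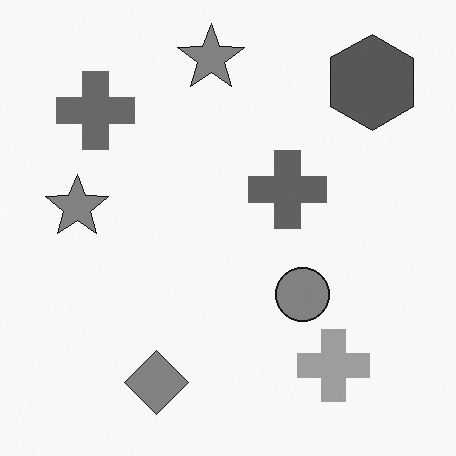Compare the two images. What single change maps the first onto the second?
The transformation is: converted to grayscale.

All color is removed — every shape is now a shade of grey.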